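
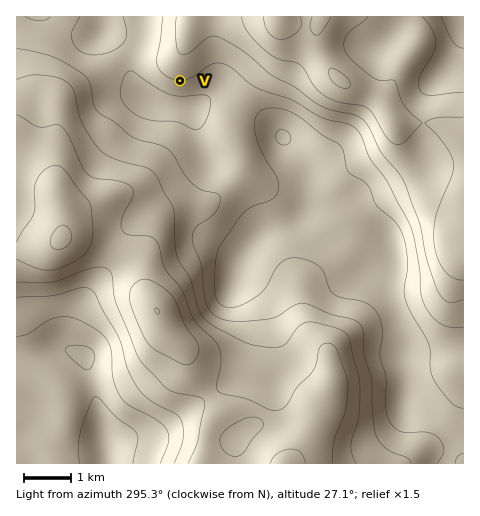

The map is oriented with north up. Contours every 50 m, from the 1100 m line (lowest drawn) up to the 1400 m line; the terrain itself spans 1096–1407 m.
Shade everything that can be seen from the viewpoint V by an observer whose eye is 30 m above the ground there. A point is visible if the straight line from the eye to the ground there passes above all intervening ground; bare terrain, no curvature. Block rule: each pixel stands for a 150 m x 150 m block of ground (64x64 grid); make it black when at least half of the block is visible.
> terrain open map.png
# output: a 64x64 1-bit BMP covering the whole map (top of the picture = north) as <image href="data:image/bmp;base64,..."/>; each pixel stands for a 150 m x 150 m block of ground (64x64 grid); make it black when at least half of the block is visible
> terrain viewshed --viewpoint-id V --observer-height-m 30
<image width="64" height="64" href="data:image/bmp;base64,Qk0+AgAAAAAAAD4AAAAoAAAAQAAAAEAAAAABAAEAAAAAAAACAAATCwAAEwsAAAIAAAAAAAAA////AAAAAAAAAAAAPwAAAAAAAAA/gAAAAAAAAB+AAAAAAAAAH8AAAAAAAAAPwAABAAAAAAfAAAEAAAAAB8AAAgAAAAAP4AAGAAAAAf/gAAYAAAAB//AADAAAAAH/8AAMAAAAAP/4ABwAAAAAf/wAPAAAAAD//AA/AAAAAf/4AD8AAAAD//gAfwAAAA///AB8AAAA///+APgAAAH///8A8AAAAf///4HwAAAD////w/AAAAPwf//z+AAAD+Af///4AAA/4A////gAAH/gB/n/+AAA/8AD8P/8AAD/wAPgP/wAAP/AAAAf/AAAf4AAAg/+AAB/AAADD/4AAH4AAAeH/wAA/gAAB8P/AMB8AAAHw/8BwHwAAA/D/wHAPAAAD8f/AcA+AAAP//8B4B8AAB///wHgH/gAH///A/8//AA///8D///+AD///wP///8Af///B////wB//4cH////gH//AAP///+Af/4AA////4B//AAD////gH/8AAP///+Af/wAA////4B//AAD////gPj8AAP///+B+PgAA////4P8OAAD////z/4AAAP//////gAAA//////8AAAH//////wAAA//////+AAAH//H///4AAA//4P///AAAH//Af/8YAAA//IA//wgAAD/8AD//AAAAP/wAB/4AAAA//AAD/gAAAD/4AAH+AAAAA=="/>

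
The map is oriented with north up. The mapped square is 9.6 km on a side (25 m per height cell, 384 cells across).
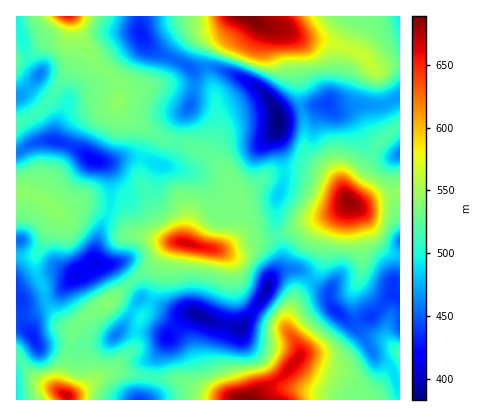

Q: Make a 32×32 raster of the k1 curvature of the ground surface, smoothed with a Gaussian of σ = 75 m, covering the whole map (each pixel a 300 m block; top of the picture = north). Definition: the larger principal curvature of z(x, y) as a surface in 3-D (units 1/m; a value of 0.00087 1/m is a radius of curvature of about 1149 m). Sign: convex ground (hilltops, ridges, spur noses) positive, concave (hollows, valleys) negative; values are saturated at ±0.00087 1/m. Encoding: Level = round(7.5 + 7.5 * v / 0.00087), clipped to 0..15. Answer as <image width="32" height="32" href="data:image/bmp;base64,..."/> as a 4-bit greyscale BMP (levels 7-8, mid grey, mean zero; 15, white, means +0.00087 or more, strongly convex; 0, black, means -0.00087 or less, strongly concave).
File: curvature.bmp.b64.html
<image width="32" height="32" href="data:image/bmp;base64,Qk12AgAAAAAAAHYAAAAoAAAAIAAAACAAAAABAAQAAAAAAAACAAATCwAAEwsAABAAAAAAAAAAAAAAABEREQAiIiIAMzMzAERERABVVVUAZmZmAHd3dwCIiIgAmZmZAKqqqgC7u7sAzMzMAN3d3QDu7u4A////AInP/oiGZ4mJ3uuYmHd3iaiL7pu6q8zKmqqc7aiIiJqozJuHiauqqpeImHz7mIi5mPd8iJq6iIiZqph2zrqat4q2W6injLhnmYhXp67Lq5ieh5uop1q3aah4Zqr9iJiJq4irqaqJyZmHiXis+Yl4l5qIuZu7qaqXZ4m6m+mXaZeaeMiKzMhqqHiay3jrl5uph4rHd4veiZqqqax226h6yXd7mWeHjcmZiIisZ7ibd8pmq3iIZ3e6iHicy6mHipi7iZypuHq5mu7//6m6iZiImaoqqrqKy7z/66uomqmIiYmmq5ibmamIiqdoiJiaq6qcq5iIiZiYh3mYd4mYiau6vZmImImYh4iIiIiJh3h5u8yomIiaqZiYmYiIiZd4eL66qaiJqpmZmIiIiJq6iIjNeIqrq6Zmepd3iImpq6mJuoiYeZmnd4mIiZiKl3mrmJiJpnd3h4mpiaqYipd2bZiYicq5d5qqmZqpqYmZh12ZiJiczKmZmIiIh2mZmYdumGeIiYq5iIiYiIdoqZmHfnd4iHh4uniImImIibmph7yGaIiYmIyJiImau5m5h3zKmImauZZbmImruql4mHjNiImpm6qrmoiZmGeIiJrOyXipiKqJeqmJqYd4mavNypvMyqqYiXmImoiGeJmpmXmqrLqIiJmJivyIh3iZiKu7qbqHd3iY"/>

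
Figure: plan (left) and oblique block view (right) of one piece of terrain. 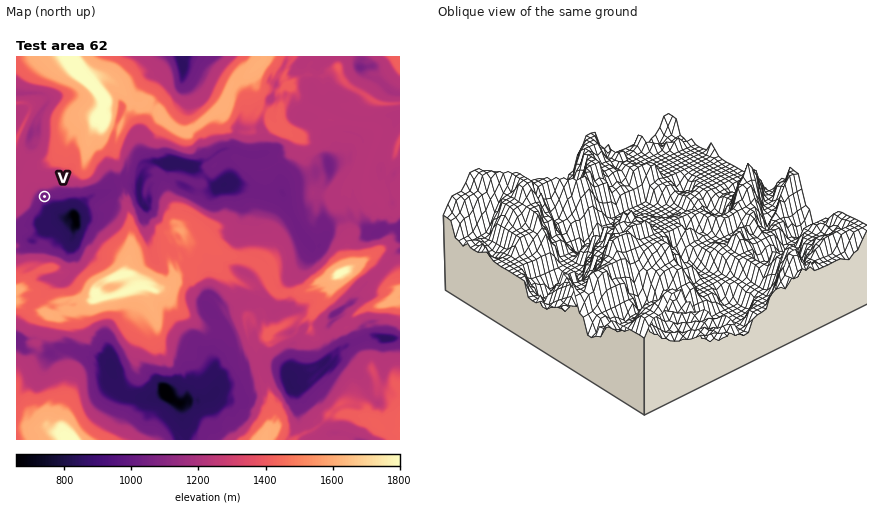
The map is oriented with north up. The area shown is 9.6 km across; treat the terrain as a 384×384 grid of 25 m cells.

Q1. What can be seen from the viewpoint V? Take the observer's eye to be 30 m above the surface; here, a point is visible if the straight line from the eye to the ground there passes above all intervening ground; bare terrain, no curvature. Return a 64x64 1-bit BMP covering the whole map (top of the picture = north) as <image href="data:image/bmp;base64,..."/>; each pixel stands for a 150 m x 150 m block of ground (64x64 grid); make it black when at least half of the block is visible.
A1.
<image width="64" height="64" href="data:image/bmp;base64,Qk0+AgAAAAAAAD4AAAAoAAAAQAAAAEAAAAABAAEAAAAAAAACAAATCwAAEwsAAAIAAAAAAAAA////AAAAAAAAAAAAAAAAAAAAAAAAAAAAAAAAAAAAAAAAAAAAAAAAAAAAAAAAAAAAAAAAAAAAAAAAAAAAAAAAAAAAAAAAAAAAAAAAAAAAAAAAAAAAAAAAAAAAAAAAAAAAAAAAAAAAAAAAAAAAAAAAAAAAAAAAAAAAAAAAAAAAAAAAAAAAAAAAAAAAAAAAAAAAAAAAAAAAAAAAAAAAAAAAAAAAAAAAAAAAAAAAAAAAAAAAAAAAAAAAAAAAAAAAAAAAAIgAAAAAAAAAKAAAAAAAAMDcAAAAAAAAAF4AAAAAAACAJ4AAAAAAAJAR4AAAAAAA/+yAAAAAAAD/9IAAAAAAAP/2QAAAAAAA//5gAAAAAADf/6AAAAAAAP/+4AAAAAAA/79AAAAAAABvv+AAAAAAACA/4AAAAAAAMD/AQAAAAAAwD8AAAAAAAD8PwAAAAAAAH//AAAAAAAAD4cAAAAAAAAAAAAAAAAQAAEAAAIMAhgAAAAAAh++DAAAAAAAP/wAAAAAAAAA8AAAAAAAAAA4AAQAAAAAABwABAAAAAAAAAAAAAAAAAAAAAAAAAAAAAAAAAAAAAAAAAAAAAAAAAAAAAAAAAAAAAAAAAAAAAAAAAAAAAAAAAAAAAAAAAAAAAAAAAAAAAAAAAAAAAAAAAAAAAAAAAAAAAAAAAAAAAAAAAAAAAAAAAAAAAA=="/>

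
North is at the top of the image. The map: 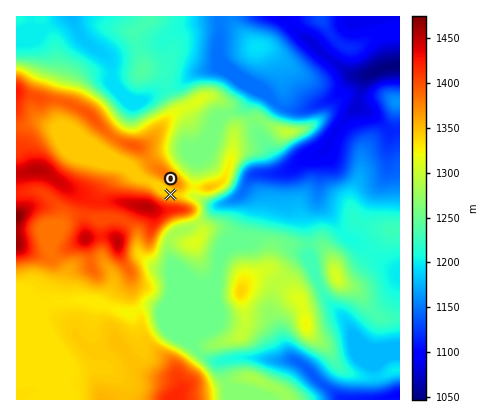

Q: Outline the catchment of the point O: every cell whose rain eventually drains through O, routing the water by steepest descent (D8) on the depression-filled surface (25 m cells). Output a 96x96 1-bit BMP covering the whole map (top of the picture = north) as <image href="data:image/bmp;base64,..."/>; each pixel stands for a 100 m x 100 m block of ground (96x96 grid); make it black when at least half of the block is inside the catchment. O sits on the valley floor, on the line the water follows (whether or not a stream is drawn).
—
<image width="96" height="96" href="data:image/bmp;base64,Qk2+BAAAAAAAAD4AAAAoAAAAYAAAAGAAAAABAAEAAAAAAIAEAAATCwAAEwsAAAIAAAAAAAAA////AAAAAAAAAAAAAAAAAAAAAAAAAAAAAAAAAAAAAAAAAAAAAAAAAAAAAAAAAAAAAAAAAAAAAAAAAAAAAAAAAAAAAAAAAAAAAAAAAAAAAAAAAAAAAAAAAAAAAAAAAAAAAAAAAAAAAAAAAAAAAAAAAAAAAAAAAAAAAAAAAAAAAAAAAAAAAAAAAAAAAAAAAAAAAAAAAAAAAAAAAAAAAAAAAAAAAAAAAAAAAAAAAAAAAAAAAAAAAAAAAAAAAAAAAAAAAAAAAAAAAAAAAAAAAAAAAAAAAAAAAAAAAAAAAAAAAAAAAAAAAAAAAAAAAAAAAAAAAAAAAAAAAAAAAAAAAAAAAAAAAAAAAAAAAAAAAAAAAAAAAAAAAAAAAAAAAAAAAAAAAAAAAAAAAAAAAAAAAAAAAAAAAAAAAAAAAAAAAAAAAAAAAAAAAAAAAAAAAAAAAAAAAAAAAAAAAAAAAAAAAAAAAAAAAAAAAAAAAAAAAAAAAAAAAAAAAAAAAAAAAAAAAAAAAAAAAAAAAAAAAAAAAAAAAAAAAAAAAAAAAAAAAAAAAAAAAAAAAAAAAAAAAAAAAAAAAAAAAAAAAAAAAAAAAAAAAAAAAAAAAAAAAAAAAAAAAAAAAAAAAAAAAAAAAAAAAAAAAAAAAAAAAAAAAAAAAAAAAAAAAAAAAAAAAAAAAAAAAAAAAAAAAAAAAAAAAAAAAAAAAAAAAAAAAAAAAAAAAAAAAAAAAAAAAAAAAAAAAAAAAAAAAAAAAAAAAAAAAAAAAAAAHAAAAAAAAAAAAAAB/AAAAAAAAAAAAA///AAAAAAAAAAAAH///AAAAAAAAAAAAf///AAAAAAAAAAAA///+AAAAAAAAAAAD///8AAAAAAAAAAAH///4AAAAAAAAAAAf///4AAAAAAAAAAA////8AAAAAAAAAD/////8AAAAAAAAAD/////4AAAAAAAAAD/////wAAAAAAAAAD/////gAAAAAAAAAD/////AAAAAAAAAAD////+AAAAAAAAAAD////8AAAAAAAAAAD////gAAAAAAAAAAD///+AAAAAAAAAAAD///4AAAAAAAAAAAD///wAAAAAAAAAAAD///gAAAAAAAAAAAD///AAAAAAAAAAAAD//+AAAAAAAAAAAAD//8AAAAAAAAAAAAD//4AAAAAAAAAAAAD//gAAAAAAAAAAAAD/8AAAAAAAAAAAAAD8AAAAAAAAAAAAAACAAAAAAAAAAAAAAAAAAAAAAAAAAAAAAAAAAAAAAAAAAAAAAAAAAAAAAAAAAAAAAAAAAAAAAAAAAAAAAAAAAAAAAAAAAAAAAAAAAAAAAAAAAAAAAAAAAAAAAAAAAAAAAAAAAAAAAAAAAAAAAAAAAAAAAAAAAAAAAAAAAAAAAAAAAAAAAAAAAAAAAAAAAAAAAAAAAAAAAAAAAAAAAAAAAAAAAAAAAAAAAAAAAAAAAAAAAAAAAAAAAAAAAAAAAAAAAAAAAAAAAAAAAAAAAAAAAAAAAAAAAAAAAAAAAAAAAAAAAAAAAAAAAAAAAAAAAAAAAAA="/>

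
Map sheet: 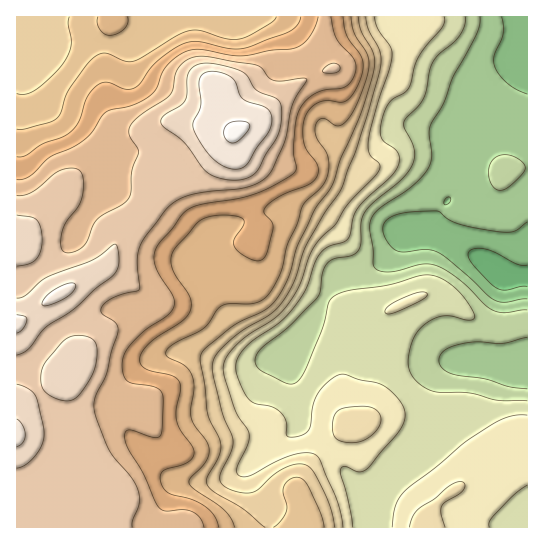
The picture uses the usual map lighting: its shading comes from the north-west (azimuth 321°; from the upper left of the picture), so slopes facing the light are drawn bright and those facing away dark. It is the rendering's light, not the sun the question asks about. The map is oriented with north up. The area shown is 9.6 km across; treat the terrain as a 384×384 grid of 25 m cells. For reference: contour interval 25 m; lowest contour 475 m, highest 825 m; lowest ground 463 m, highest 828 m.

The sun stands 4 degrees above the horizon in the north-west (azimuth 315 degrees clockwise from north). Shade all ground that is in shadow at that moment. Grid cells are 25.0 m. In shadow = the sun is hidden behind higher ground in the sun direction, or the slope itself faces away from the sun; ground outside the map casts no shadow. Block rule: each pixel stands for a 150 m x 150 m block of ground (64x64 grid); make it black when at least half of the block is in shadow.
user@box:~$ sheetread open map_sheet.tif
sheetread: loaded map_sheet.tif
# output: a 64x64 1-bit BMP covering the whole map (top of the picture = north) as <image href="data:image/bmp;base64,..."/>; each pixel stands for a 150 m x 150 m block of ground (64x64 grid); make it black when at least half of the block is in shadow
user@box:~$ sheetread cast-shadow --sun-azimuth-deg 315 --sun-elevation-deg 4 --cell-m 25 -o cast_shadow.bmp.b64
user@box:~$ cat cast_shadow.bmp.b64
<image width="64" height="64" href="data:image/bmp;base64,Qk0+AgAAAAAAAD4AAAAoAAAAQAAAAEAAAAABAAEAAAAAAAACAAATCwAAEwsAAAIAAAAAAAAA////AAAAAAAAAAAAAeAAAAAAAAABwAAAAAAAAAGAAAAAAAAAAAAAAAAAAGAAAAAAAAAD+AAAAAAAAAf4AAAAADAAD/gAAAAAcAAH/AAAAABwAAD8AAYAADAAADgABwAAAAAAAAAHAAAAAAAAAAAAAAAACAAAAAAAAAAfgAAAAAAAcB+AAAAAAAD4D4wAAAAAAfgHvwAAAAAA+AP/4AAAAAB8Af/wAAAAAD+B//wAAAAAP////gAAAAAf////AAAAYA////8AAAJwAf///4AAADwA/j//gAAAH+B8D/+AAAAP8BgH/8AAAAPwAAP/wAAAAfgAAf/4AAAAeAAA//4AAAAAAAD//4AAAAAAAP//wAAAAHwAf//gAAAB/gB//+AAAAH+AH//8AAAAf8Af//wAAAAf4A///gAAAA/4f//+AAAAB/////+AAAAH/////+AAAAH/////4AAAAD/////gAAAAD////+AAAAAH////4AAAAAP////AAAAAA////8AAAAAB////wAAAAAH///+AAAAAAP///wAAAAAAf///AAAAAAA///4AAAAAAB///AAAAAAAD//8AAAAAAAH//gAAAAAAAH/4AAAAAAAAB/nAAAAAAAAD8+AAAAAAAAHj/gAAAAAAAMP+AAAAAAABw/4AAAAAAAPA/gAAAAAAD4AcAAAAAAAPgAAA=="/>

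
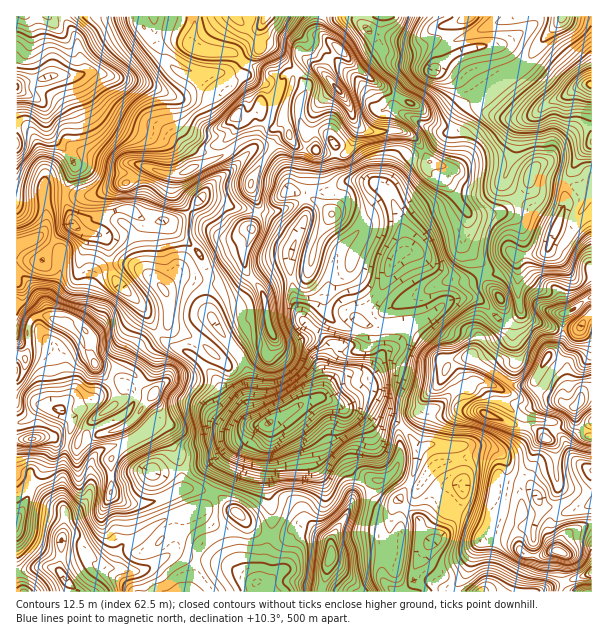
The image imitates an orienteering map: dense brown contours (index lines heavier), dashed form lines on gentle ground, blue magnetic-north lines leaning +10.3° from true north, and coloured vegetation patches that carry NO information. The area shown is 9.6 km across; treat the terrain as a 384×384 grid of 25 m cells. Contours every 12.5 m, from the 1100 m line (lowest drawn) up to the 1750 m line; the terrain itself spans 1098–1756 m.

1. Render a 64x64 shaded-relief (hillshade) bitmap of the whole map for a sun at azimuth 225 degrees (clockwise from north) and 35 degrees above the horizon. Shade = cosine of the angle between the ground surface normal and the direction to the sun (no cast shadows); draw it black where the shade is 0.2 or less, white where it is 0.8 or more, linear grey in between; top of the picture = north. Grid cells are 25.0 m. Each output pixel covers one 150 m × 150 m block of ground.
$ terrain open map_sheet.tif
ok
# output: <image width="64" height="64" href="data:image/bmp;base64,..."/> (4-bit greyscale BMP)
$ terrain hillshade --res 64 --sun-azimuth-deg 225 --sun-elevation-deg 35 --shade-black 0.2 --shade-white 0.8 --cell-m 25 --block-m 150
<image width="64" height="64" href="data:image/bmp;base64,Qk12CAAAAAAAAHYAAAAoAAAAQAAAAEAAAAABAAQAAAAAAAAIAAATCwAAEwsAABAAAAAAAAAAAAAAABEREQAiIiIAMzMzAERERABVVVUAZmZmAHd3dwCIiIgAmZmZAKqqqgC7u7sAzMzMAN3d3QDu7u4A////AGVER73d3JeImZmYd3iZq83LmJlSSbmaqZmrzN3e/8pjZURa3cy6iJmZmYd3iZqrvM25hjOLl5qau6rN7u7uyoSGZ5zcu6qrqpmZiIiaqqq83bljNpqHiZvMu97v//7tppiJq8urzMuqqZmZmaq7u7zduEJHmYeJq8zM3v/+7/x1mYiKy83Luqqqqpmaq7u7vN22IleJh3mazd3e/qnNpkSIdnvM7bqqmpqqmaq7qqu83KUjV4mXeavN3KvJaKhVZ3ZVjM7tqqqpmZmZqrupmqvKhURniZZ6vMy6mqmKqHd4ZVeb3/yruqqZmZmryoeaqpdnZWiJhovMy7qqqZqYd3dVZ4vv7Ly7qqqpmrynZ5qphnd1V4iHrMu6u6qqmJmHd2ZnjP7dy6maqqqrunVXmqh2eYZXiIq7upm7uqqHmqmYl3m+/c3IZ4iaqqqXVVeJh1WKlliYq7qpiby6qoi8uZmpms7rzaVVZ5mZh2VDRWZTNIqVeqmqqZmJvMqZmsyoh5m7vuvNlVZ4mYdkMzNERDM2moeaiZmamZrMypqry4Zmm8vO2r2mZ5q6lkMzM0RFVWiaiIZoh4qZqsy5mru6hni83c3avKiJu8uWRDMiI0ZneJmHVGmWipmavLmbvLuHrN7tzMmrqaq7yoZDIRMzRmZ4iIZWipaJmZmrqs3N3Jrv3buaqru7qquqhjIjRlVnd4iIdmirlpqru8zd7u7anf+oh2ebu7qqqql0IkVmRXiIiIdmeLyZzN3d7//+3Ke+7JdmV6uqqqmalzEUZmZ4mZiIhmeJu63t3e7//9qqit63l2VouqqaqpmEEUeHeaqqmZh2eaq7ztu87v/JeKvO/7hleJqqqqmqqWM0eZiKu7uqmHisu7zcu8zLqWaKve/sqVeau7u6qZqpVWeKmIvMuqqqrN3LvMzNzKmHd5vezKmZeau7vMy4mpdmZ4mZrO7Kmrve3LvNy83LqZmazN2qmYh5q7vN7JmpdnVGeKu87tuZq93Lu93LzMuqq8ypq6qYZ5maq87peYZEUhNpy5vv24eKzczN7czdyqvNyFeaqZdVqImr3rVGUiQwFZu4jP/JdGre3d3cvM3Jq8l1aKu5hlR3iavcczMzRTNpuoee7KlTa8zMy7uruod5hlVXq6dURYmJrNtzE0ZlaaqYaM7cxhN5q8zLu7uoZnh2VFiqdDNHuovNyVEUZleqmYeL3c6hAmnN3KqqqqmImYdEeJllZWjLrduWECRlaamHd63bzVAEjNypmqqqqZmZdUaIiZy4mcmqljACNEV7qHiJzcvcMCjNuImqqqqqmYd1aaed/smYt5cwACMiNqy4iJrMu9sxW8uZmqqqqqqqmIesls7JiIeYcwACMhJa3biJq8u86SJ7ypmqqZmqqqq7q9tWyndme5lRATRUNr3cmImqvN3WJIy6mqqpmZmaq7zMtjeomWVnp0NFZ3Zq7sqImZq97ZM1nLmaqpiJmZmau8uFV5mGRpl2V4d4h5zcqImYit7bU1abqIqqh3iZiJrNyoZXmFNIvHeKp3iIm7mIiYiM7shFZpuoiamHeJmZve25dFeGRHq7maqnZ3eJmHeIiL7suGZnq6iJqZiImZvf66hleZdoqqmZmYVFZ5mYd4eK3tu5dnirqYmpmIiavO7KmGabqHmqmXiIUjaJq6iIiKzdurqGeJq6mqqZiJrN7bqYeKuneZqYZ4czequ7mIiavMqaqWV4mru6mZmHm87tuqiJqpd4qpiJl0a8u7mJqrzbmJmHZ4iavLmIiHec3ty7mImZiIiaqau4aMzLurzN7smJmZq4Z4nMqHh3eKzdzMp2eIiJh5qqzLh5y7zN7u/9mJq83rZWebqIh2Z5vd3duGZmeJqHiqrMuHiZrO7c3tuprM3ulVeaqZl2V4rN7u2odmeKqoaKqsyoZmeb3Lve3LqszNyFaLy7qYd5rN//2ph2aJqpd3mau6dUaKvLvdyqqqvNyodpzM3Luqve//2pmGZ4mqmHd5mqhTSKvMy6hmeJmrvKmIre7szLvN7+25dmZmeZmIdnh6l0R6q7qHVFZ4iauqqprO7sm7qszczJVFZmZ4iHdlVly3V5mZmYZneJmaqqqrvN6pdZu7zN3bY1Z2VWZ3ZmVFXaZpmIiZmZmamZq7u7zM2mh4ve3MzbUkeHZVVVVWZFZ7hnmIiZqqqqmZq6q7u8u3eprf6XeGMleIdkREVVZUV4hleIiJmquqmImZiaqaqqebu++zJFRZllZVVWd2Z2VndUWJiIiaqpiIeJmIiImamJvM7mBYibpSRWeImYiIdmZkaKmIiJmZiHeJqpmHiImZq837E5qqgwFGiZmZmZmHZUmqmIiJiIiImry6mZh3iambz9MHqoUQAUeJmZmZmYh2XbmIiZmImrzd26qZmYm7uZz+YFqlIAACaJmZmaqZmId9upqqqqze7+26qqqqrLqZvvk2qBARATeamZmZmZmJmay6q8u87///7KvMy7uqd4rdp3pwA1RFeqqZiImZmZmaq7qry87/7v/Kvdy7qXZmnMmZqAA3dlaKqpiIiZqpmZmrury6zu3e/bvMuZiHZ5nMmauAAWh1VomqmpmaqqqZqZy7zKre3e/rq7qYd3Z4m8qapwAEeXZniJmqq7qqqqqpnLvKnO7N78maqph3d4iKqZpyADeqmGeImZmqqqqqu5iLu7mu7c3uuJqqmHd4mHmqmFITaruoZ4mYeKu7uqrMl3"/>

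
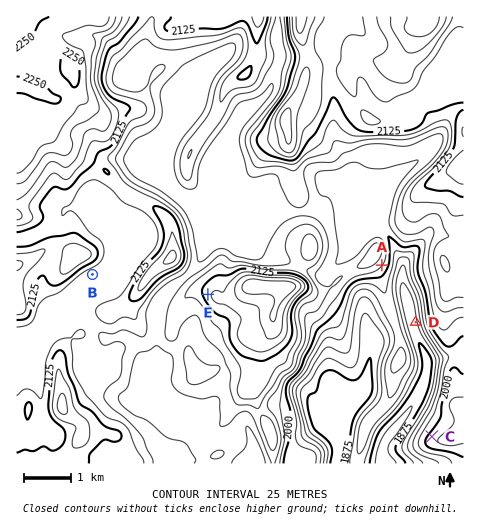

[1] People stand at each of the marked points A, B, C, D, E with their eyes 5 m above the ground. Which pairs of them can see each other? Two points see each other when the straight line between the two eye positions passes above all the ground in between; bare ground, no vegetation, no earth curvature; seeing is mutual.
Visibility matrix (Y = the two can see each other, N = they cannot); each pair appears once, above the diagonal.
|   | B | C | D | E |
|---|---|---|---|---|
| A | N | Y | Y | N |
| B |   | N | N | N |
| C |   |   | Y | N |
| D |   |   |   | N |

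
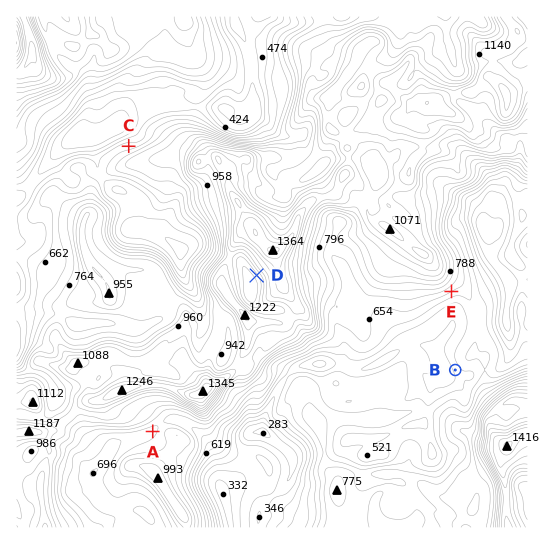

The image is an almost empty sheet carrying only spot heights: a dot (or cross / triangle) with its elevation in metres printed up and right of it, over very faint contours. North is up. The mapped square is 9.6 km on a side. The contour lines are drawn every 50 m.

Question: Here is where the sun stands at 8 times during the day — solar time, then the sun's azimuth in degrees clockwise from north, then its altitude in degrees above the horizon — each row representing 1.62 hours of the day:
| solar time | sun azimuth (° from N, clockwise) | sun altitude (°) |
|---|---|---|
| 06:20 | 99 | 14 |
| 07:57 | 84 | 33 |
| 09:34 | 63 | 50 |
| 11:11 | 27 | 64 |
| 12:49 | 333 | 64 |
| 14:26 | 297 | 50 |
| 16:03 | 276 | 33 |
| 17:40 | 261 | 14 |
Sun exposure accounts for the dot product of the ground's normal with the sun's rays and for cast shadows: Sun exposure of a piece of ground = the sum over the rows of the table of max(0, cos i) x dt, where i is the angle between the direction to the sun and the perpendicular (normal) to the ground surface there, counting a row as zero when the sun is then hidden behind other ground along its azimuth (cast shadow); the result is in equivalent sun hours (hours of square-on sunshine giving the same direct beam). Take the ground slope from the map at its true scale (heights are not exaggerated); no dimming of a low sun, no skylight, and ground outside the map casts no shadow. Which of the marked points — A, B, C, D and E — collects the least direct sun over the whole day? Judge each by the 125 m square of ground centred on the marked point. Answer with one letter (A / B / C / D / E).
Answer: D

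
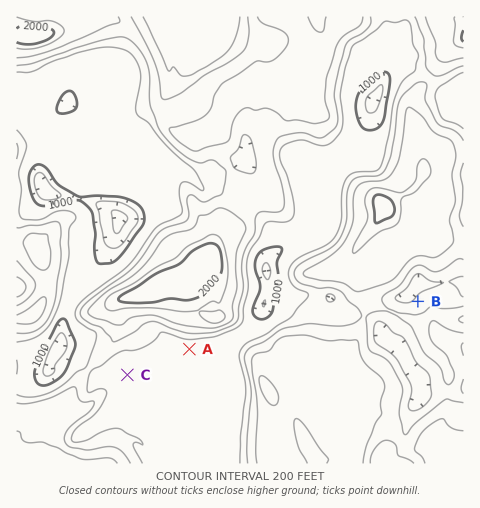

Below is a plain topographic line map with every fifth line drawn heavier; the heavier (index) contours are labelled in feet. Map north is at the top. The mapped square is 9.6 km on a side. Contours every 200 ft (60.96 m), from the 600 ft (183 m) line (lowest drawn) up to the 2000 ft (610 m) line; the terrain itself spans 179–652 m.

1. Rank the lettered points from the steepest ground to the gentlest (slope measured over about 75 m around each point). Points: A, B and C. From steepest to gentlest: B A C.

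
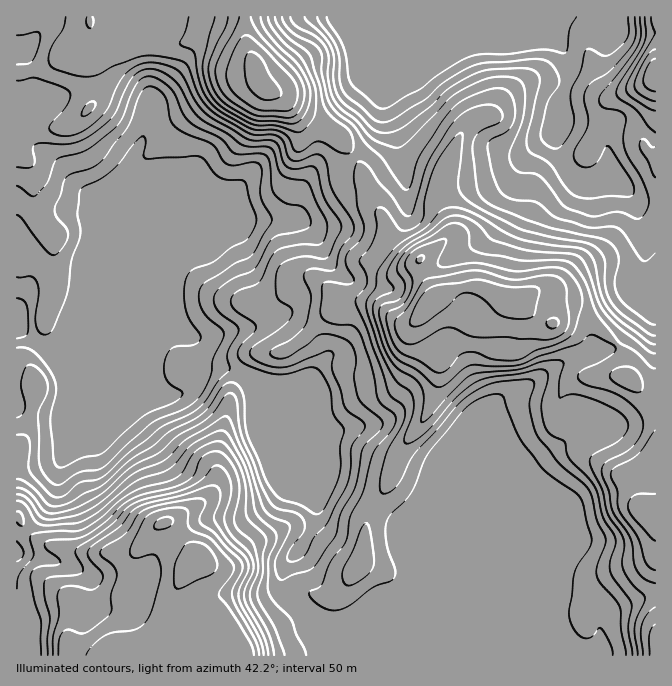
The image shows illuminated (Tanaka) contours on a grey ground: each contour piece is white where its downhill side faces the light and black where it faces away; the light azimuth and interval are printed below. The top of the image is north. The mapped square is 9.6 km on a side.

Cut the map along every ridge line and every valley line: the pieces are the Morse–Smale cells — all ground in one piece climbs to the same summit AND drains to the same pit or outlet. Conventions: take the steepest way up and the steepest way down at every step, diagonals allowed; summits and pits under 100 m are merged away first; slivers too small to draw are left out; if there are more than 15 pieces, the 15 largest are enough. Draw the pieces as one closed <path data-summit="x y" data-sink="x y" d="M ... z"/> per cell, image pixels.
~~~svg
<path data-summit="517 300" data-sink="17 330" d="M164 16l-148 1 0 450 12 1 34-10 7-11 4-10 1-7-1-7-7-13 2-28-4-10-16-22 10-4 8-8 3-8 5-2 76-32 10-2 19 33 10 10 9 25 4 4 30 3 18 10 8 14 23 24 5 10 28 68 2 22-8 20-24 30-1 20 5 8 26 25 13 36 328 0 0-60-15 2-28 11-15 10-7-10-11-6-19-4-5-3-10 0-57 23-134 1 48-19 12-13 5-20 65-155 21-17 25-12 29-20 36-13 14-2 7-4-17-19-14-10-16-3-9 3-6 7-5 0-19-10-10-12-15-3-25-12-15 0-13 3-18 10 0-4-11-22-4-13-7-1-8-5-15-16-3-15-15-28-8-25-8-12-17 8-14 2-9 3-11 12-6 15-2 14-6 7-3 2-48-2-94 39-10 5-61 59 15-15 5-9 40-96 0-7-6-7-4-11 10-25 9-12 6-23 4-32 8-18 5-27 0-20z"/><path data-summit="197 558" data-sink="17 330" d="M160 294l-10 2-76 32-5 2-3 8-8 8-10 4 16 22 4 10-2 28 8 20-5 17-7 11-25 8-21 2 0 187 309 1 1-6-12-30-26-25-5-8 1-20 24-30 8-20-2-22-28-68-5-10-23-24-8-14-18-10-30-3-4-4-9-25-10-10z"/><path data-summit="517 300" data-sink="544 17" d="M542 16l-75 0-33 27-46 18-4 16-1 30-5 25-4 6-20 19 9 13 8 25 15 28 3 15 15 16 8 5 7 1 4 13 12 25 17-9 13-3 15 0 25 12 15 3 10 12 19 10 5 0 6-7 9-3 16 3 32 28 34-44 2-13 3-2 0-80-17-4-19-18-8-5-8-1 5-5-1-32-3-6-13-6-28-6-3-25 7-15 1-10-1-14-7-13-20-18z"/><path data-summit="655 514" data-sink="17 330" d="M617 344l-8 5-14 2-36 13-29 20-25 12-21 17-65 155-5 20-12 13-44 17-3 3 7-2 126 0 57-23 10 0 5 3 19 4 11 6 7 10 5-5 13-6 30-12 11-1 0-193-6-3-24-22-2-22z"/><path data-summit="255 65" data-sink="17 330" d="M244 16l-80 1 2 23-5 27-8 18-2 23-5 22-5 13-13 22-4 12 4 11 6 7 0 7-40 96-5 7 1 3 45-45 10-5 94-39 36 0 2 2 13-2 6-7 2-14 6-15 11-12 9-3 14-2 16-9-19-24-37-22-16-15-15-5-8-8-3-8 0-8-10-25z"/><path data-summit="255 65" data-sink="544 17" d="M465 16l-220 0-1 9 4 23 6 14 5 21 8 8 15 5 16 15 37 22 9 9 7 11 4 3 19-18 4-6 3-12 2-30 5-28 46-19z"/><path data-summit="655 75" data-sink="544 17" d="M655 16l-111 0-3 2 0 9 20 18 7 13 1 9-1 15-7 15 3 25 28 6 13 6 3 6 1 32-5 5 11 2 24 22 10 3 7-1z"/><path data-summit="655 514" data-sink="544 17" d="M655 286l-2 1-2 13-33 43 6 12 2 22 28 24 2-1z"/>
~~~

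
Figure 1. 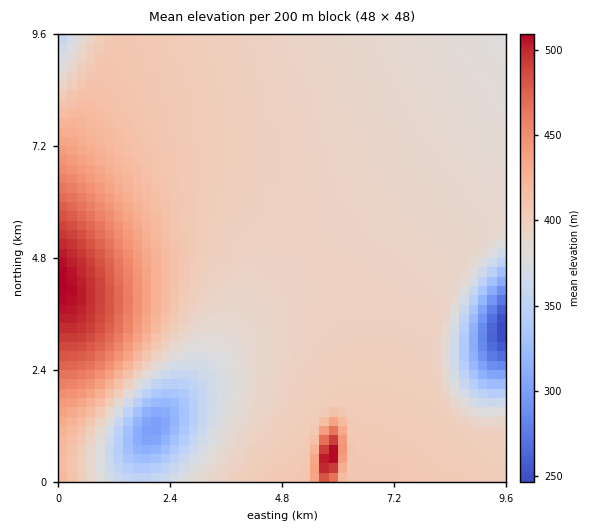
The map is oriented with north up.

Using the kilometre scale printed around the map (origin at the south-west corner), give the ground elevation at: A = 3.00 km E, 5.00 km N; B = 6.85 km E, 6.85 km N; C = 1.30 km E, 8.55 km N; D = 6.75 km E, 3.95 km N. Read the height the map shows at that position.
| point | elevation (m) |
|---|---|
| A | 400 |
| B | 390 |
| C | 410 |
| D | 395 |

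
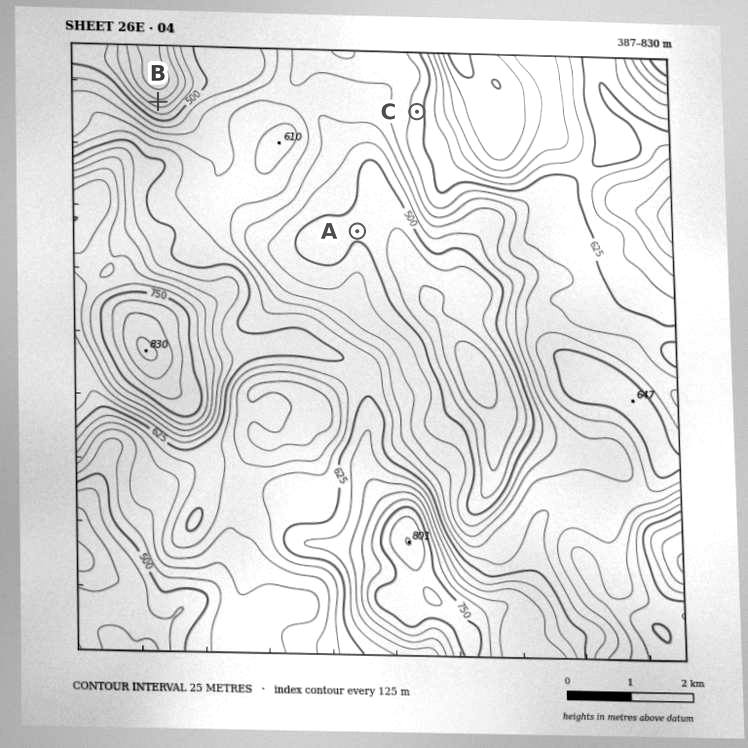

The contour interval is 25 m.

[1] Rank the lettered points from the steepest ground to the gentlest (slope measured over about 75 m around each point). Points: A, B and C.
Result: B C A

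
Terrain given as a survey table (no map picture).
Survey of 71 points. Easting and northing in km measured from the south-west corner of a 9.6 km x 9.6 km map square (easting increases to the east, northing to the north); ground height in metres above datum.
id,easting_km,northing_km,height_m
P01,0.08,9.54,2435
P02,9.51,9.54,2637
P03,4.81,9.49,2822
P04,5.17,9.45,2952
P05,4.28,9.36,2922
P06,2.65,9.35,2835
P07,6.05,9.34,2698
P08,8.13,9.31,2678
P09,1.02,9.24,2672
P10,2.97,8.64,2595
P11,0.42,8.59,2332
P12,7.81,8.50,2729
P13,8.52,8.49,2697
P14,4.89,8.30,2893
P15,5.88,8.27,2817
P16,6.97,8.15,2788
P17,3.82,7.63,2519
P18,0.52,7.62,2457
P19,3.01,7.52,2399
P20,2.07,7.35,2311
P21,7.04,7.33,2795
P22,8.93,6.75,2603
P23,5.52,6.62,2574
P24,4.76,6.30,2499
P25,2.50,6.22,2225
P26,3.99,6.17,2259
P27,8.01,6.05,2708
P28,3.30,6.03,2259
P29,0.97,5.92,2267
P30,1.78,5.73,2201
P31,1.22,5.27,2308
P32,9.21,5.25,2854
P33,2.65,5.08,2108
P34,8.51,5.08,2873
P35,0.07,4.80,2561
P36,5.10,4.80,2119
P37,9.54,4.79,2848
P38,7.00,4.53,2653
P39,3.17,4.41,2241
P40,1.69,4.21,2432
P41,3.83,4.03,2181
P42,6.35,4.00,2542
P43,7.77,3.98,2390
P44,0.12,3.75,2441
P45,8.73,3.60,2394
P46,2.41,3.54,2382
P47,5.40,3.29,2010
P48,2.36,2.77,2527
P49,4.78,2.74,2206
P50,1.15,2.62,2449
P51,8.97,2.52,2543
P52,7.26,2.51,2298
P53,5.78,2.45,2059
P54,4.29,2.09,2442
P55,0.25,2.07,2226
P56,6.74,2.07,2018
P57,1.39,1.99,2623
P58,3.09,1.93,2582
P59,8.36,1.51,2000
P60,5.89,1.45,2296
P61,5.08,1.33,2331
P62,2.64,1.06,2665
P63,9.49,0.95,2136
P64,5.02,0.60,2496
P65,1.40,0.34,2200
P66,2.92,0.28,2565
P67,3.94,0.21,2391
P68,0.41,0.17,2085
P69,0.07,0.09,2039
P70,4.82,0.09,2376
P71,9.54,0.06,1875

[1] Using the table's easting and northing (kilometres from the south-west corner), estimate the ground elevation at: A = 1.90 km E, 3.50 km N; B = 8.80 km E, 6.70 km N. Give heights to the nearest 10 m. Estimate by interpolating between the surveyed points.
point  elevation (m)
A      2520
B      2570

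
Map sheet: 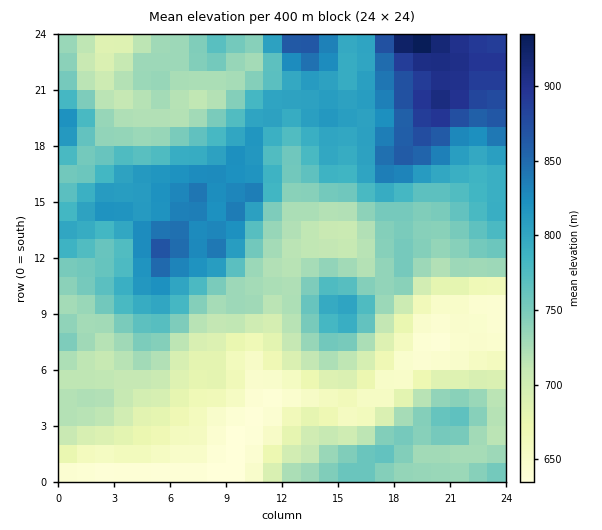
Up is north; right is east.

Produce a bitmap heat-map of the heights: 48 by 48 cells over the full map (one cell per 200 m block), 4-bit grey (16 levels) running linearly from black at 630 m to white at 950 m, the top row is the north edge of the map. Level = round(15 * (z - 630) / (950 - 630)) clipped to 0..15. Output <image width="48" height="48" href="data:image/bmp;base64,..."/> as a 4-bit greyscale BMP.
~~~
<image width="48" height="48" href="data:image/bmp;base64,Qk32BAAAAAAAAHYAAAAoAAAAMAAAADAAAAABAAQAAAAAAIAEAAATCwAAEwsAABAAAAAAAAAAAAAAABEREQAiIiIAMzMzAERERABVVVUAZmZmAHd3dwCIiIgAmZmZAKqqqgC7u7sAzMzMAN3d3QDu7u4A////AAAAAAAAAAAAAAARJFVVVmZmVVVVVVVWZhERAREREAEQAAABI0RFVmZmZVVVVVVVZiIRERERERERAAABIzREVWZmZlVURERVVTIiIiIiIREREAABEjM0RVVmZmVVVVVERUMyIiIiIhEREAAAESM0RERFZmZVVmVURERDMzMiIiEREAAAESMzMzM0RWZWZmZURERERDMiIiIREQAAASIzMiEiNFVWZnZlREREREMzMiIhERAAARIiIRERI0RVZmZlREREREMzMyIiEREQABEREREREjNFVmZVREREREQzMzIiIiEQABEREiIhESI0RVVUREREREREQzIiIiERERESIjIhEREjMzNDM0RERERERDIiMiERERIjMzMyERESIiIiIkRERERERDMiMiEREiM0REMzIRERERESIlVERERVVDMiMiERIjNEVURDIhEAABEREWVUREVVVUMzMiISIzRVVlVEMhEQABEREWZVRFVmZVQzMzIiI0RVZmZUMyEQABEREVVURVZmZmVEREMzM0RWd3dlQyIRAREREVVUVWZ3d2ZUREREM0VWeIh2VDIREREREURVVmd4iHZVRFVUREVneIiGVDMhEREREVVVZ3iIiIdlVVVVREVneIh2VUQhEREREVVWZ3iJmYh2VVVVVERWd3dlVVUyIiIREVVmZ3iZmZiHdlVURERWZ2ZVVWVDMzMiIlZmZneJqpmYh2VURERFVlVEVWZURERERGZmZmeKu6mZmYdVREREVUREVWZVVVVVVnd2ZmeKu7qZqphlVEREREREVWZlVVVmZoh3Zneau7qZqph2VEREREREVmZlVVVmZoiHd3iaq7qZmph2VURERERFVmZVVVZmd4iIiImZmqqpmamGVURERERFVWZVVWZnd3eIiZmZmaqpmaqHZURERERFVmZVVmZ3eHeJmZmImZqqmaqYZVRVVEVWZmZmZmd3iHeImZiImZqqmZqphlVVVVZnd3ZmZmd3iGZ3iIiJmZmqmZmqh2VWZmZ4iId3d3d3eGZmeIiZmZmaqZmZh2Znd3eJmZmIh3d3eGZmd4iIiZmZmZmYh2ZniIeJqqqZmIh3iHZmZ3h3eIiIiZmYdmZniIiJq7uqqYiIiIdmZmZmZ3d3iJmZdmZ3iIiJq7u7qpiImZh2VVVVVWZ3eImZh2d4iIiJmru7upmZmpl2VVVVVVVmd3iZh3eIiIiImqu8y6maqpmGVVRERERVZneJiHiIiYiImavMzLqqu5iGVEREREREVWeImIiJmZiImavN3cy7u4d2VERERERERVZ4iIiImZiImrzN3dzLu3ZVREREVURERFVniIiIiIiJmrzN3dzMzGZURERVVVREREVWd4iIiIiJqrzM3d3MzGVDM0VVVVVVVURVZ4iZmIiJqrzM3d3MzGVDM0RVVVVVZVRFZ4mqmYeIq7zN3d3MzVVDMzRFVVVWZmVFaJq6qYeIq83d3d3czFVDMjNEVVVWZ2VVeau7qYeJrN7u7d3MzFVEMiM0VVVWZ2ZWiry7qYeJvO/+7d3MzA=="/>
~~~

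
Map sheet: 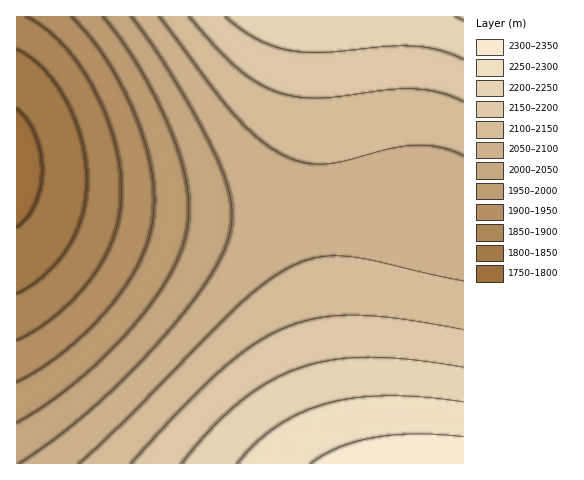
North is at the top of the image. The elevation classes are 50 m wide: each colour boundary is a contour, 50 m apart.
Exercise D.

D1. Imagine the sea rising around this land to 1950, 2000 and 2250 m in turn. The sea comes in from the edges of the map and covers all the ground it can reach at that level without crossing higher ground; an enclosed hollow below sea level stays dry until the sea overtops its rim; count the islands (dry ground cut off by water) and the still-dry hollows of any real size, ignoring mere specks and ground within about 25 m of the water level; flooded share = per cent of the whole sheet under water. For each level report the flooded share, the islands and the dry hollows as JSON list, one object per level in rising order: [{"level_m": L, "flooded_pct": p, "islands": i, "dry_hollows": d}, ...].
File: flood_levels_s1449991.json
[{"level_m": 1950, "flooded_pct": 19, "islands": 0, "dry_hollows": 0}, {"level_m": 2000, "flooded_pct": 26, "islands": 0, "dry_hollows": 0}, {"level_m": 2250, "flooded_pct": 94, "islands": 0, "dry_hollows": 0}]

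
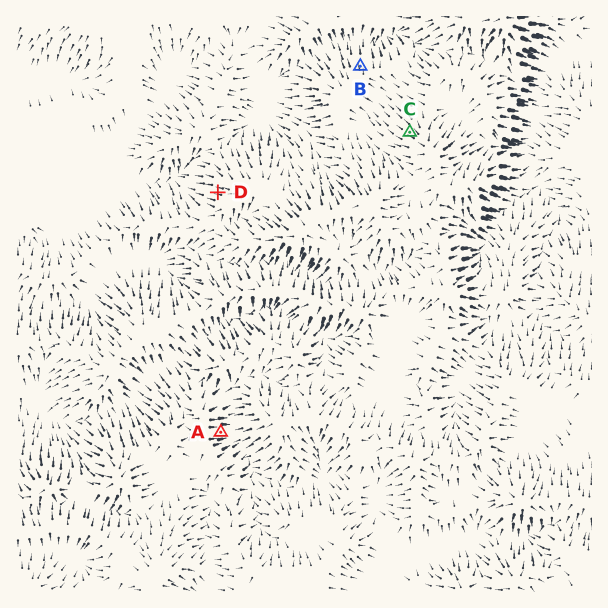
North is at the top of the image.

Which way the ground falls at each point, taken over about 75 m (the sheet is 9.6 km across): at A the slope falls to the E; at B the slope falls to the N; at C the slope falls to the NW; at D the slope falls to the W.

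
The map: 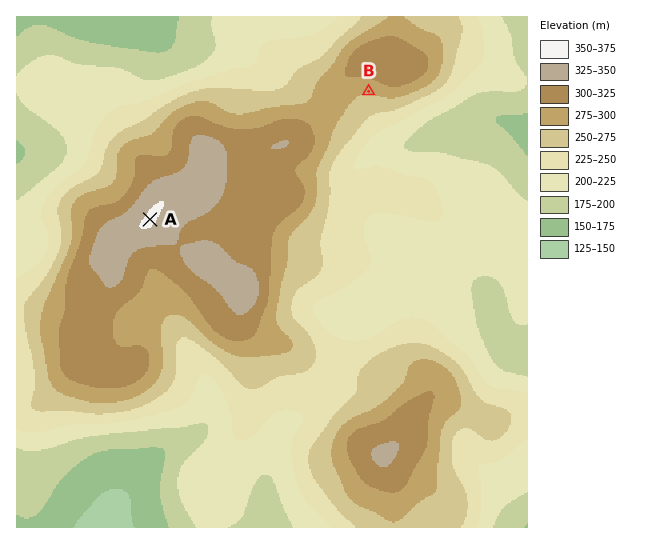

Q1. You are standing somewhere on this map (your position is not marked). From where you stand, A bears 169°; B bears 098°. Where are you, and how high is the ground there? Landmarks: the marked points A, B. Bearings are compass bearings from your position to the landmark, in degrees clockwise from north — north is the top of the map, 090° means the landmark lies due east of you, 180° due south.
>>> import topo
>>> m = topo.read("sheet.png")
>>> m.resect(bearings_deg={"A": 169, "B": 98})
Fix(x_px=118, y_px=56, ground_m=185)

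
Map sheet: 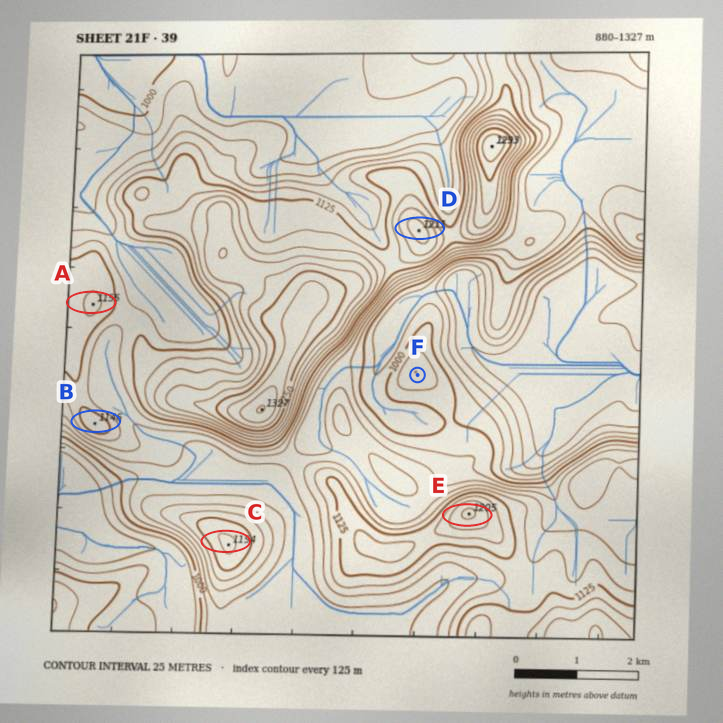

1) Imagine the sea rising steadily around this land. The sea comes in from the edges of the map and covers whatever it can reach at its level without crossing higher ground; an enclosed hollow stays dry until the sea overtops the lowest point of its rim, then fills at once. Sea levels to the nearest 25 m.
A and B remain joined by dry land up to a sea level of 1125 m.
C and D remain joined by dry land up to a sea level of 1050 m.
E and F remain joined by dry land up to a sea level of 1000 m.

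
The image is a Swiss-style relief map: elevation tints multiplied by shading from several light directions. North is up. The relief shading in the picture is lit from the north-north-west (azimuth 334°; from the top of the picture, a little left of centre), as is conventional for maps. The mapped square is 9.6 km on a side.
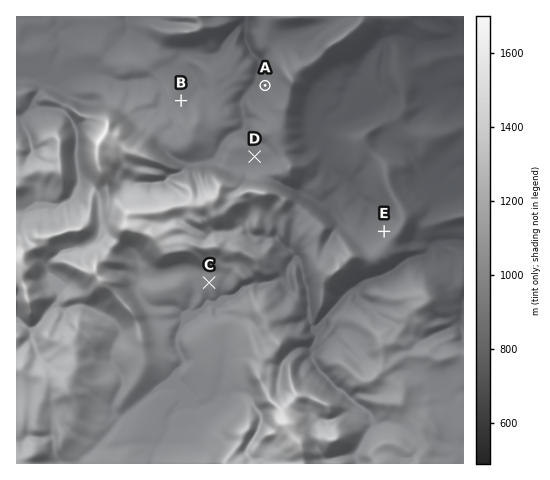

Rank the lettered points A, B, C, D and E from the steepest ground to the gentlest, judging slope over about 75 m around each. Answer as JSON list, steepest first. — ["E", "A", "B", "C", "D"]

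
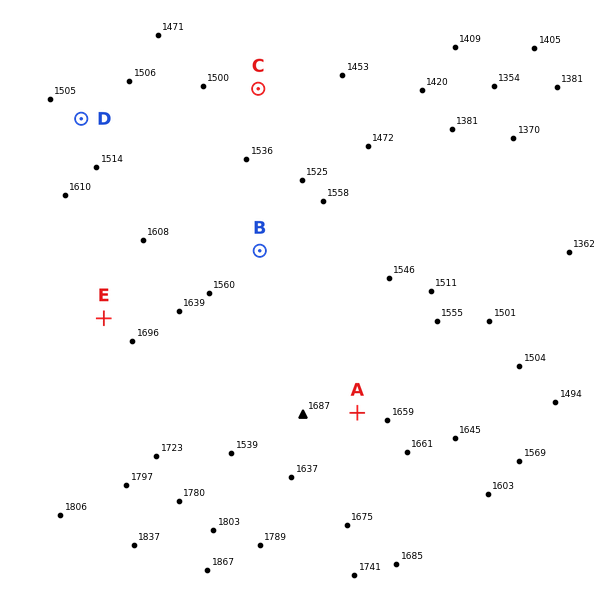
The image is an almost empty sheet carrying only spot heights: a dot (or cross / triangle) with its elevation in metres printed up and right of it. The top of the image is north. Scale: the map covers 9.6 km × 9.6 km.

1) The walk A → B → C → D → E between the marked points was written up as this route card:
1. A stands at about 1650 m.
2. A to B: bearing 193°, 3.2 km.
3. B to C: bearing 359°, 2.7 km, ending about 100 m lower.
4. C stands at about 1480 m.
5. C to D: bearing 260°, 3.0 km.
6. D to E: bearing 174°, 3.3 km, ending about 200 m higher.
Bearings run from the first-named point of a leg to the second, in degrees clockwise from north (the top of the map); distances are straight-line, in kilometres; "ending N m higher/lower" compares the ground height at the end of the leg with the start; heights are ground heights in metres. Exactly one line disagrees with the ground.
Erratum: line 2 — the bearing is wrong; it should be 329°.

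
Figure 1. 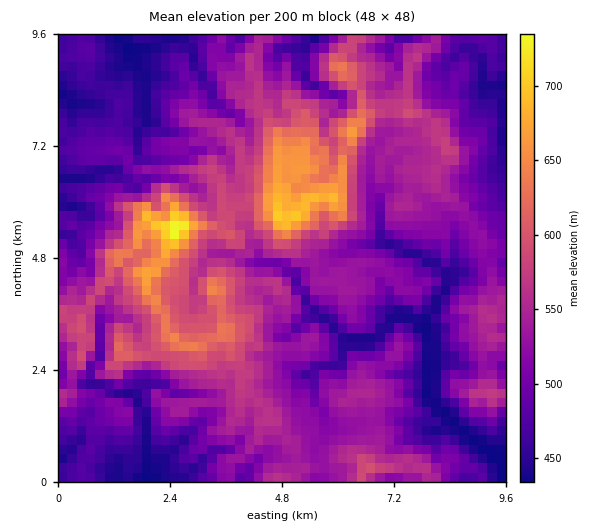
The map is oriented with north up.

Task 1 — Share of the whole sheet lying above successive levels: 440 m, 96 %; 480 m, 76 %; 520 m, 54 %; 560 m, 26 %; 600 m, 11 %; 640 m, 5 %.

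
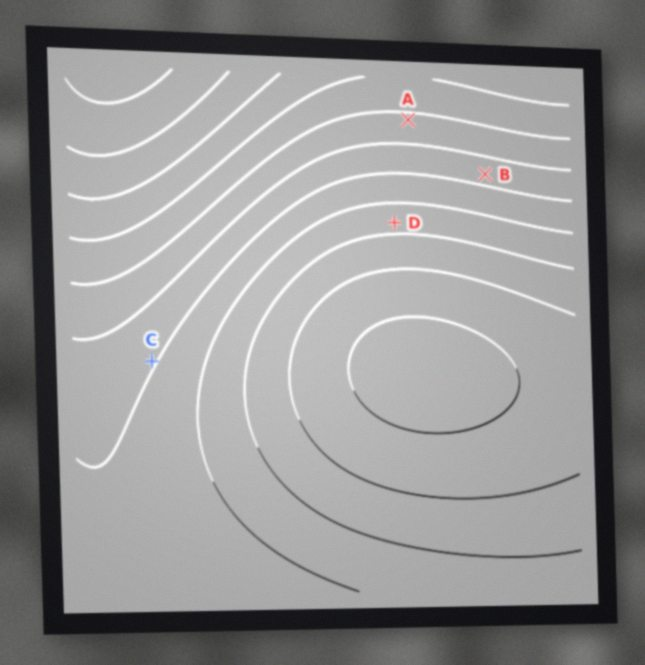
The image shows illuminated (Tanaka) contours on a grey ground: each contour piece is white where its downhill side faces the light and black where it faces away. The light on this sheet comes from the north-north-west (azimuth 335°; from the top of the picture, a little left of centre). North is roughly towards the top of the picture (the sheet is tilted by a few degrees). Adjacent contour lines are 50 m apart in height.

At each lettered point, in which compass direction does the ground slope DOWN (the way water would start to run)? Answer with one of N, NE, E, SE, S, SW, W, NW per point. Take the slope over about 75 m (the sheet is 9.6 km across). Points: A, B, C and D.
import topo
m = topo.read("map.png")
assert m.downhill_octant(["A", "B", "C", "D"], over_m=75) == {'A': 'N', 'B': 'N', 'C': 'NW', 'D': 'N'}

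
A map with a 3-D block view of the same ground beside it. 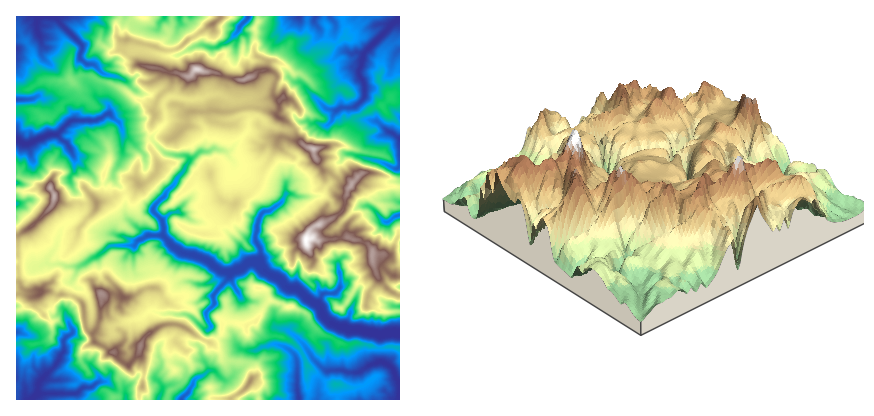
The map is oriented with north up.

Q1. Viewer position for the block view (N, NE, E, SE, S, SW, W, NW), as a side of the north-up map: NE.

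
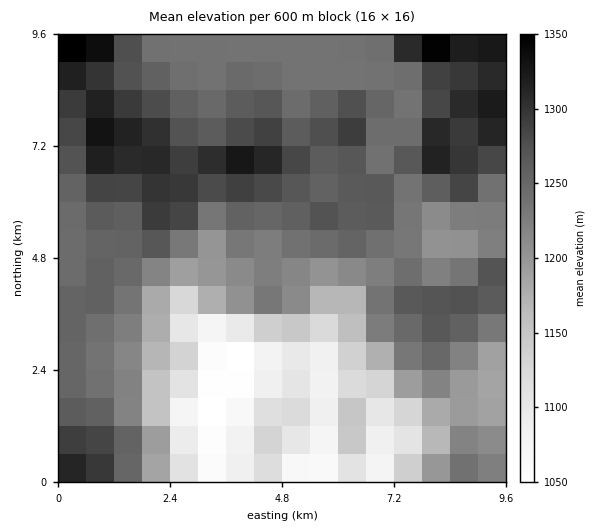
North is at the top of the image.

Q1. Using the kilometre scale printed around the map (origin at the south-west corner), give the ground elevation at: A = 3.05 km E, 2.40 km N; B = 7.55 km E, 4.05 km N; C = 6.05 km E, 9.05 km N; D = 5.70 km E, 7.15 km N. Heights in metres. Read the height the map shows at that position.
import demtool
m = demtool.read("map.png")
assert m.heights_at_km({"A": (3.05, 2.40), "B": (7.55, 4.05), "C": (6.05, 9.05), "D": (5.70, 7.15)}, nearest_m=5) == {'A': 1075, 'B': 1265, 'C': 1235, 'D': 1270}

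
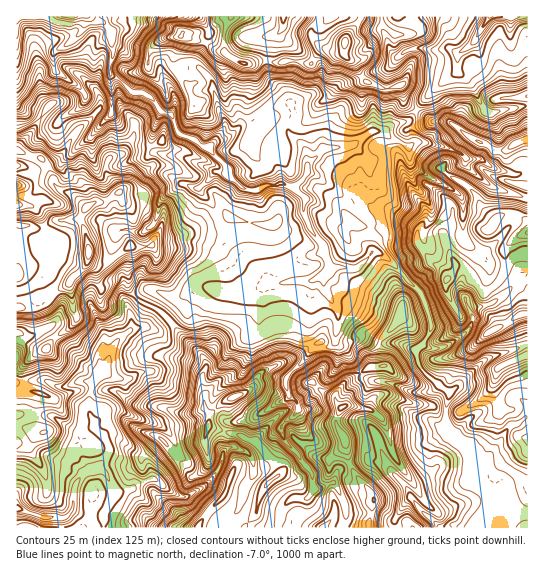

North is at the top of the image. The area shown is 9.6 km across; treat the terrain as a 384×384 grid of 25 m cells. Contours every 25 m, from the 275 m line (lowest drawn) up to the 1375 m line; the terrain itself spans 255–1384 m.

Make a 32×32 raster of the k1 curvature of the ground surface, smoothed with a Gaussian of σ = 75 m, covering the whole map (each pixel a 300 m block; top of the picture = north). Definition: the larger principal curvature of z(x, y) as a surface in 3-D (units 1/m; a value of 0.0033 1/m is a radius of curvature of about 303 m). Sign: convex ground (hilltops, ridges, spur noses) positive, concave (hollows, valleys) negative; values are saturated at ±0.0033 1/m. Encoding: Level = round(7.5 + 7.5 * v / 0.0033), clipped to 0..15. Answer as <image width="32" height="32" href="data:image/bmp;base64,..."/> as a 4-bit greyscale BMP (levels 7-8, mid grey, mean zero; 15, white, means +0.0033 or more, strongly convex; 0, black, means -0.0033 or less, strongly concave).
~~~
<image width="32" height="32" href="data:image/bmp;base64,Qk12AgAAAAAAAHYAAAAoAAAAIAAAACAAAAABAAQAAAAAAAACAAATCwAAEwsAABAAAAAAAAAAAAAAABEREQAiIiIAMzMzAERERABVVVUAZmZmAHd3dwCIiIgAmZmZAKqqqgC7u7sAzMzMAN3d3QDu7u4A////ALmJmIq8zoipiZuKx9uod4ibuKiJi4r4mnmLieqLqpiIiqiph7bXrY2Kipy6q3eIeHyIiJt336+Zy4ysiNmoeIiqiJmKjJ3MnMnc2I2HqYeKm6iYivyevP2el/mNeIiIipq5eL6Ye7mMub3XvId5qpiJuHeM3a27iNmK/ei8zMmpq7usyKd9r/ua39i9mYaNh8e4h4iHfrqvjfrdntmHfKfb2Ieaqp6pi/2eet2M7sndrNiHiZfMx2ipmXm6eLn8iIifp5h7qKmIiHqKnsqPn+jcj72py3h4iIh5h3vYj5yemc5+bIh3eHeIiIiL182LiJifi5mbd3iHiIiYi5jsyaiYifuo2niIeIiomIitu5enl3f5zvqoiHiImKl6vJmIqLqH54q7mYiImoqYl8u4q4u5zLeLrHmJmampmIqrqpq7uHzNycmYqpq6iYiHqtrKiKrZqNy4ibi5ibiIeN2v6buqqquJqrqXu6qJiHqs+4uo3JmcyYvLrJiJiIibeaue6cltmp2/iYmoiIiIiKh9/J6Oevivq/zJmIiXm4ee/4WJjPyP+qzMmZh3q2yJ2Iq8un2a3Lec2ZmZZ3qc/+iIequOjbvv6aiq2qrKjYf4iIiYnYibl/eHz8zczOzHu4iZiKu4uIrv/qloecnbm8uZipmpiYmYfLqsqpnInYmbmamq"/>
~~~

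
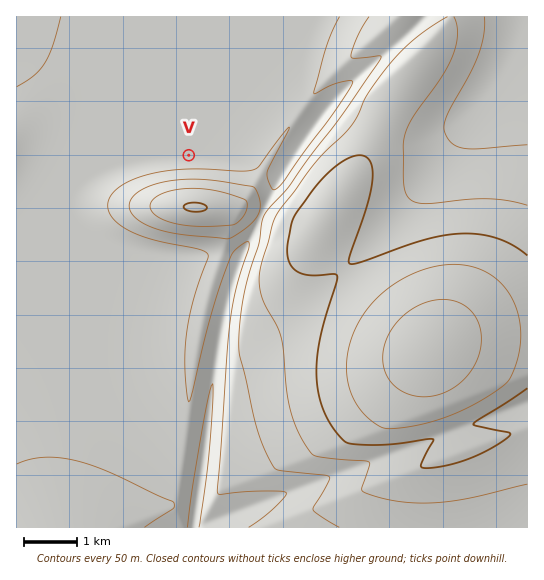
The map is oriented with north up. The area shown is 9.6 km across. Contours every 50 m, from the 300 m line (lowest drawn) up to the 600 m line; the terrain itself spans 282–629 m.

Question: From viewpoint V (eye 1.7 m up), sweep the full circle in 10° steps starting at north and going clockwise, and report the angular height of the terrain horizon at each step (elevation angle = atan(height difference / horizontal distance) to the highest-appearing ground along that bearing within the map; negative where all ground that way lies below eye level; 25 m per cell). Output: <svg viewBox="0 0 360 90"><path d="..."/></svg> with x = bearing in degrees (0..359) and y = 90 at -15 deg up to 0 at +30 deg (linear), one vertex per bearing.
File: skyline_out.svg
<svg viewBox="0 0 360 90"><path d="M0 60l10 0 10 0 10 0 10 0 10-1 10-2 10-2 10 0 10-2 10-1 10-1 10 0 10-3 10-4 10-4 10-2 10-1 10-1 10 1 10 2 10 3 10 3 10 5 10 4 10 4 10 3 10-1 10 0 10 1 10 0 10 0 10 0 10 0 10 0 10-1"/></svg>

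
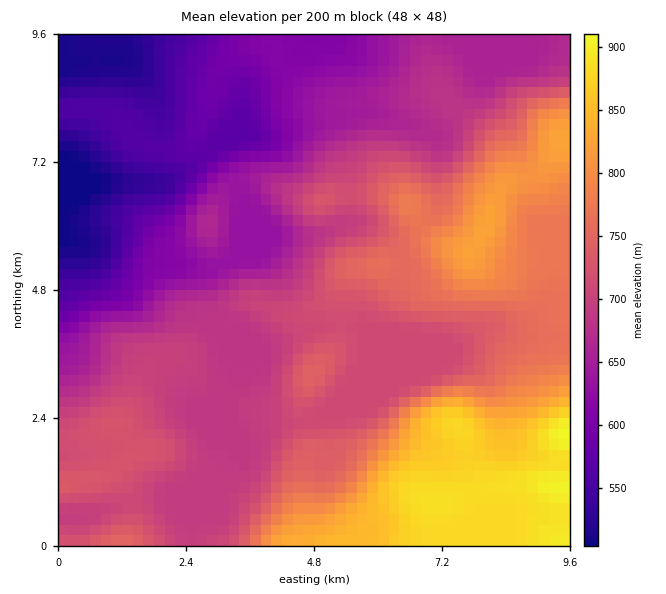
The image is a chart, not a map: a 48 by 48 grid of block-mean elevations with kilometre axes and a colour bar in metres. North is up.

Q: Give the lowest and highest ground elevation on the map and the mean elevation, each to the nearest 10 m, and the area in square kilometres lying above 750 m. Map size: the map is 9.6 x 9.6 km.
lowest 500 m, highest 910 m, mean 700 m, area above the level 25.9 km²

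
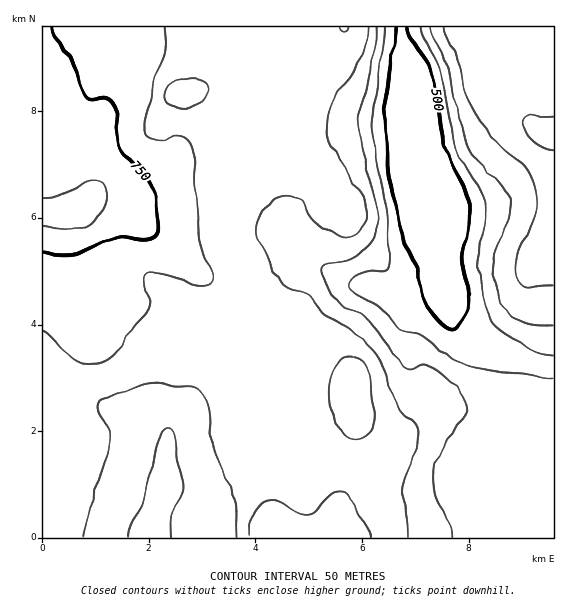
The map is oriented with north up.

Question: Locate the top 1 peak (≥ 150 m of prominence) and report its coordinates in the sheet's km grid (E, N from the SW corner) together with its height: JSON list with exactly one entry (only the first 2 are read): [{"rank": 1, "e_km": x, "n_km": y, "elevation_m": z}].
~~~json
[{"rank": 1, "e_km": 0.71, "n_km": 6.11, "elevation_m": 814}]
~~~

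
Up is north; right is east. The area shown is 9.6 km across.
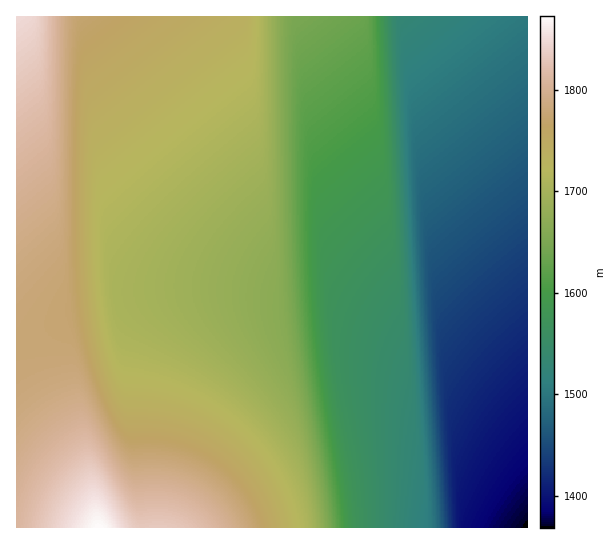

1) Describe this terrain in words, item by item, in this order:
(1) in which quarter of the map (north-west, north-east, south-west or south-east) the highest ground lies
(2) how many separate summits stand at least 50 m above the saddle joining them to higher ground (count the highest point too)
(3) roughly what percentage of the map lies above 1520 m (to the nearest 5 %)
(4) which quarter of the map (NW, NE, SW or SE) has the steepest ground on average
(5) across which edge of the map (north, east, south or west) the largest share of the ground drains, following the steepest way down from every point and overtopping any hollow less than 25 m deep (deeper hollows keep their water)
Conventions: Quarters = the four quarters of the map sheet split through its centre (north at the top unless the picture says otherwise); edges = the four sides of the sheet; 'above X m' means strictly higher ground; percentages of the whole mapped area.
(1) The highest point lies in the south-west quarter of the map.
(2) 2 summits rise at least 50 m above their surroundings.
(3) Ground above 1520 m makes up about 75 % of the sheet.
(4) Slopes are steepest in the south-east quarter.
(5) The largest share of the runoff leaves by the eastern edge.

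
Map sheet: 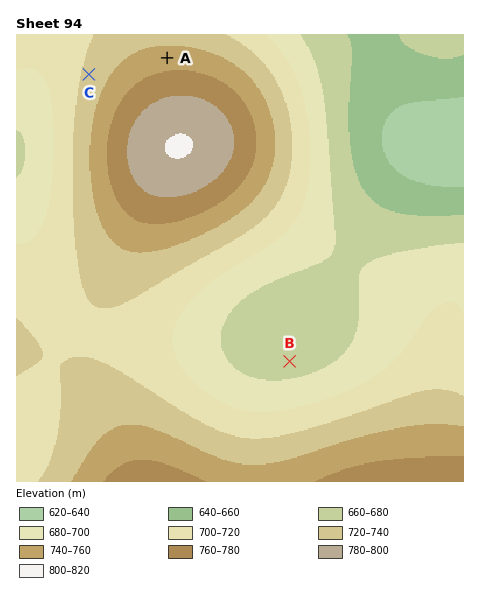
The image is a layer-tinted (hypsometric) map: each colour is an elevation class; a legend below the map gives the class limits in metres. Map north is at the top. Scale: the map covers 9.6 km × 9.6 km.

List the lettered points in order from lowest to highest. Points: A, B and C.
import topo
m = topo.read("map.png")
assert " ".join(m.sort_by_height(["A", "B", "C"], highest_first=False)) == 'B C A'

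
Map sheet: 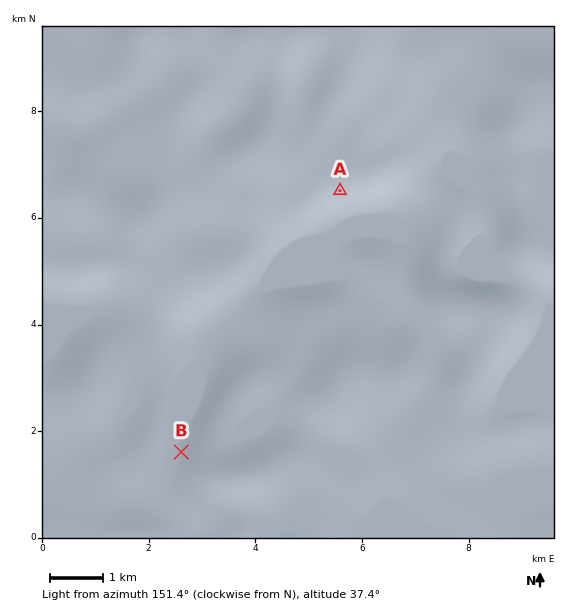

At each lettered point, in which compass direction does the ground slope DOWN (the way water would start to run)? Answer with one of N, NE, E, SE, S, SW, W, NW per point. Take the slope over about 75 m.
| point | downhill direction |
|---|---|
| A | S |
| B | W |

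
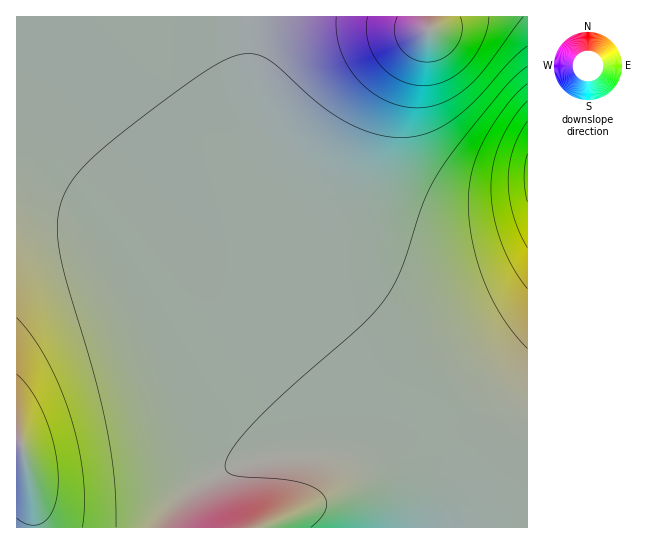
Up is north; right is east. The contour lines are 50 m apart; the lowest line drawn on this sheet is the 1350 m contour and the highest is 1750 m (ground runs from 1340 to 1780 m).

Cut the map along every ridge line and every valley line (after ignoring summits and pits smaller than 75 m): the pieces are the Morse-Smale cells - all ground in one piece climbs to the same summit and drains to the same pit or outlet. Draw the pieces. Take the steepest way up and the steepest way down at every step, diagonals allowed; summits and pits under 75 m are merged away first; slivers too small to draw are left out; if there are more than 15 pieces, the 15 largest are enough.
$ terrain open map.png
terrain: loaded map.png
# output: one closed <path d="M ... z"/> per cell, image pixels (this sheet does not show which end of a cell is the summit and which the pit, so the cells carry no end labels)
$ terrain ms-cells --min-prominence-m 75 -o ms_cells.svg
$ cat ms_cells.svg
<path d="M246 16l-230 1 0 510 149 1 3-14 7-11 19-18 24-13 29-11 35-8 21-2 42 0 36 8 28 16 10 10 10 17 4 13 1 13 93 0 1-246-22 15-25 14-27 8-25 0-16-4-26-14-20-16-28-30-26-32-20-29-21-39-15-37-6-27-4-32z"/><path d="M527 16l-280 1 0 42 6 44 14 40 18 38 28 42 36 44 38 34 26 14 16 4 25 0 12-3 33-15 29-20z"/><path d="M345 451l-42 0-21 2-55 15-22 11-16 10-20 22-4 16 268 0 0-12-4-13-10-17-10-10-28-16z"/>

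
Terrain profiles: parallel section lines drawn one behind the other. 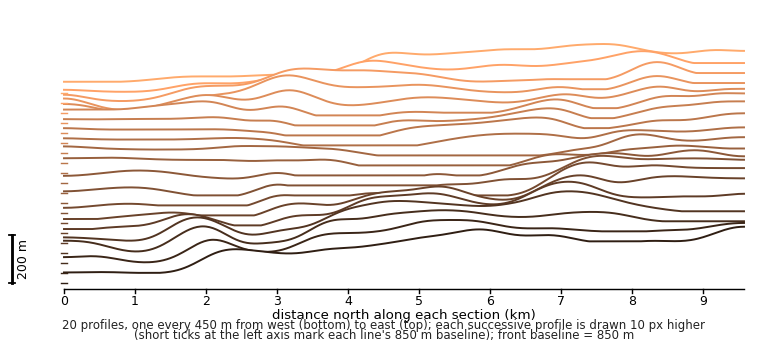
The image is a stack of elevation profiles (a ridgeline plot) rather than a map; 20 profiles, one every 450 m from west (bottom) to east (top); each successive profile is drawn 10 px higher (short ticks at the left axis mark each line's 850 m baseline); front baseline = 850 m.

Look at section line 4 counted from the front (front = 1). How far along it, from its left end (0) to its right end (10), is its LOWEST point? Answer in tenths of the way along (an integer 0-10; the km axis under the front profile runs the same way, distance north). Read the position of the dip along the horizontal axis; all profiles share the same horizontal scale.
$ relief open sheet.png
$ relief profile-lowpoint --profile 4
1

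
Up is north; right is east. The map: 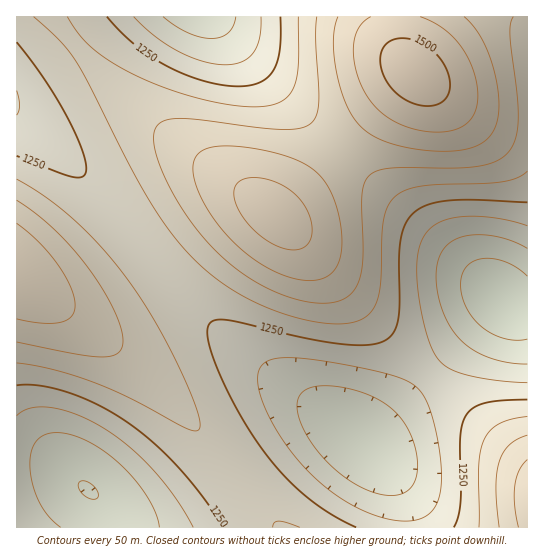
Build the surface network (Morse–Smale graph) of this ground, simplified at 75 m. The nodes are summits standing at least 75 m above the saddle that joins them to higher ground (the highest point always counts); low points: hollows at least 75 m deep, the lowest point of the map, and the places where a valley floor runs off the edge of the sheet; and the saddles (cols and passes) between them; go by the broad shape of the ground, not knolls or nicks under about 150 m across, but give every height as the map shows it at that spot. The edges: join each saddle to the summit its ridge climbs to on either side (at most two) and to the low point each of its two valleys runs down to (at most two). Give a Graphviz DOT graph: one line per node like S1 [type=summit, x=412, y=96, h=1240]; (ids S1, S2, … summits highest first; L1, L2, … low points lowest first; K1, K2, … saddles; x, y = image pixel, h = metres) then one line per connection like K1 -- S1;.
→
graph terrain {
  S1 [type=summit, x=415, y=73, h=1525];
  S2 [type=summit, x=274, y=214, h=1472];
  S3 [type=summit, x=17, y=271, h=1449];
  S4 [type=summit, x=527, y=502, h=1432];
  L1 [type=low, x=502, y=299, h=1064];
  L2 [type=low, x=89, y=490, h=1099];
  L3 [type=low, x=362, y=441, h=1101];
  L4 [type=low, x=201, y=17, h=1122];
  K1 [type=saddle, x=339, y=150, h=1372];
  K2 [type=saddle, x=237, y=479, h=1293];
  K3 [type=saddle, x=153, y=258, h=1270];
  K4 [type=saddle, x=430, y=375, h=1209];
  K1 -- S1;
  K1 -- S2;
  K1 -- L1;
  K1 -- L4;
  K2 -- S3;
  K2 -- L2;
  K2 -- L3;
  K3 -- S2;
  K3 -- S3;
  K3 -- L3;
  K4 -- S2;
  K4 -- S4;
  K4 -- L1;
  K4 -- L3;
}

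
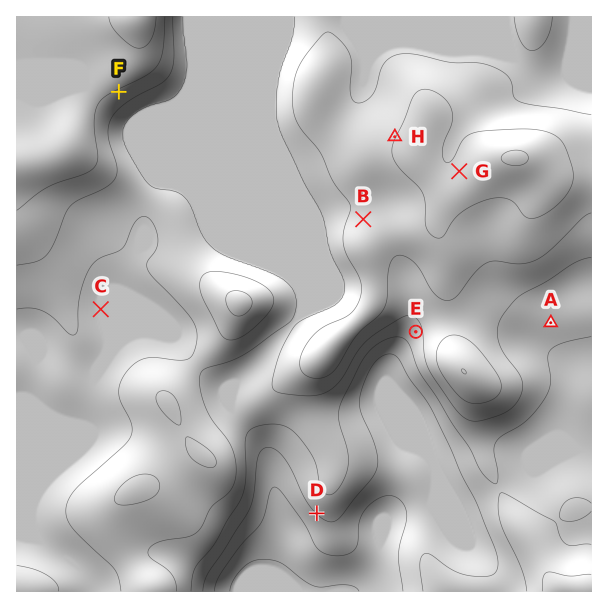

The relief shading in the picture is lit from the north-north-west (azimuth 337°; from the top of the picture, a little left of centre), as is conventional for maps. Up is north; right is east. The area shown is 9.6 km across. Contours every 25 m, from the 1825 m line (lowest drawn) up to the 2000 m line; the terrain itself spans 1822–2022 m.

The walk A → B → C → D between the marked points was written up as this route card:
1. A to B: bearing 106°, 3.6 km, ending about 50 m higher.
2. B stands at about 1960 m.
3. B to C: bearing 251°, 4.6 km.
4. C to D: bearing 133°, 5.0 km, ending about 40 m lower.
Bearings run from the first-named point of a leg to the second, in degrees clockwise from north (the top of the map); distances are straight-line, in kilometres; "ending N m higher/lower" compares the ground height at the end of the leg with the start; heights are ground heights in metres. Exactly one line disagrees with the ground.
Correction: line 1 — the bearing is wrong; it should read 299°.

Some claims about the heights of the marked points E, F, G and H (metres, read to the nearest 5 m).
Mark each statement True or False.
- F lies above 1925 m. True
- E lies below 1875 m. False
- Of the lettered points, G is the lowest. False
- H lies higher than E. True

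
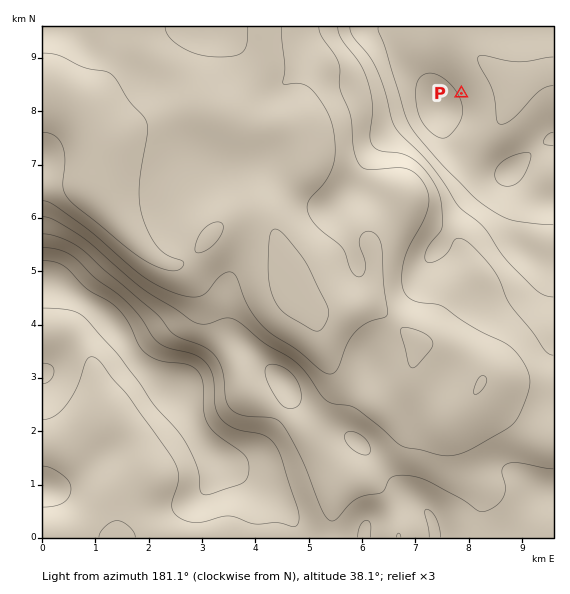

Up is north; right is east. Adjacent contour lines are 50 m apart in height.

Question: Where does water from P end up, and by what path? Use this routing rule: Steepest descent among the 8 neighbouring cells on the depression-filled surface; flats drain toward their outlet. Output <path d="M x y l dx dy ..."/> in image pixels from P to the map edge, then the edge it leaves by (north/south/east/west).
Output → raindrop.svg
<path d="M461 93l24-24 7 0 9 8 7-4 9 0 2-1 34 0"/>
exit: east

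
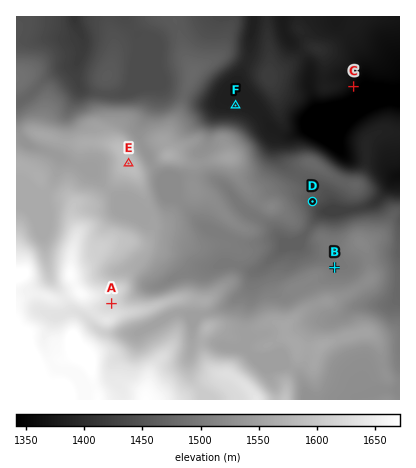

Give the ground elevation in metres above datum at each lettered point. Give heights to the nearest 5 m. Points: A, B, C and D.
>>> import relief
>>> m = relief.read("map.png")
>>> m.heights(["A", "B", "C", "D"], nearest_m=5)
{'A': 1620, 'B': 1500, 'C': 1355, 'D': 1450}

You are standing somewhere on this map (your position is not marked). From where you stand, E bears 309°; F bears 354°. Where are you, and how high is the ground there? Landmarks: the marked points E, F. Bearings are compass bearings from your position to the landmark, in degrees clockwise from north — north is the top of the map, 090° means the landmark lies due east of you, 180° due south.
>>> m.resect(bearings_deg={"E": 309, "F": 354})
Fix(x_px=252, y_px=264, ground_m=1493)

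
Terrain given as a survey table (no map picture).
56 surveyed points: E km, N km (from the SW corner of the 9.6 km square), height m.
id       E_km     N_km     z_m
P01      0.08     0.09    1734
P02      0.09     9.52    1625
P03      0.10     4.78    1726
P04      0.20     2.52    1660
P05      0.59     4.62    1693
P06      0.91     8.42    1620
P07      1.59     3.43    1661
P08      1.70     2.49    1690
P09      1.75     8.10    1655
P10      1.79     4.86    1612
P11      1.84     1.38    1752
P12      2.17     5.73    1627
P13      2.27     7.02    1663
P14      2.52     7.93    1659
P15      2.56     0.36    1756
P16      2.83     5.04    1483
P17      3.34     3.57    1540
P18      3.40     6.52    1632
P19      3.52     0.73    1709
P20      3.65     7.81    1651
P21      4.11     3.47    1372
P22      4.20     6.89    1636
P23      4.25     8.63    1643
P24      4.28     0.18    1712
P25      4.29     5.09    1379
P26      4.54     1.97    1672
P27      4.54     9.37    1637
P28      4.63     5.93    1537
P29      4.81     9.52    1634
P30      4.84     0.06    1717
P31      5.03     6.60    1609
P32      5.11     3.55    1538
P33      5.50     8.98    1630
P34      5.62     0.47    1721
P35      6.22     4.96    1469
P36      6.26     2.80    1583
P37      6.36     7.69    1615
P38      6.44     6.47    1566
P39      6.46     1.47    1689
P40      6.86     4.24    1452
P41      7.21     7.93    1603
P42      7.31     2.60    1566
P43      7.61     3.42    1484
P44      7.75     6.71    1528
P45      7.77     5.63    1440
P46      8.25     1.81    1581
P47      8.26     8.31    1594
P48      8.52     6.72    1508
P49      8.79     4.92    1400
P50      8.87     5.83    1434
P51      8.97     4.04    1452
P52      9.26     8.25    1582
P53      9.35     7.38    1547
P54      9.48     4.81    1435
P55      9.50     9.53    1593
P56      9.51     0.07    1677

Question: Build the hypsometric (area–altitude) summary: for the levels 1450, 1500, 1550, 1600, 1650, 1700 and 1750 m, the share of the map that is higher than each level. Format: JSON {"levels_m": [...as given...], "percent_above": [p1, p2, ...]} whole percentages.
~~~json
{"levels_m": [1450, 1500, 1550, 1600, 1650, 1700, 1750], "percent_above": [90, 81, 71, 59, 35, 14, 5]}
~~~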